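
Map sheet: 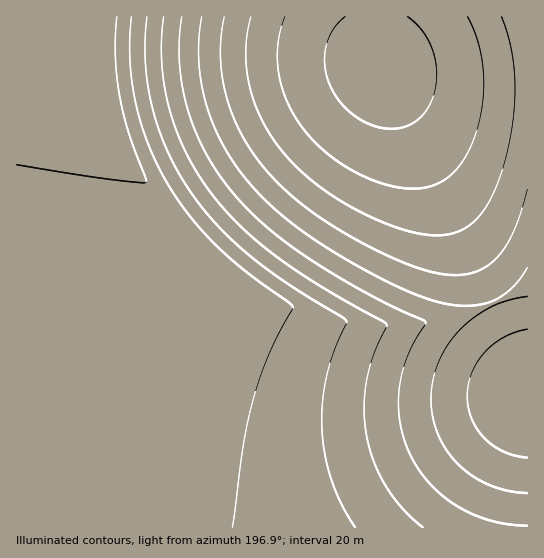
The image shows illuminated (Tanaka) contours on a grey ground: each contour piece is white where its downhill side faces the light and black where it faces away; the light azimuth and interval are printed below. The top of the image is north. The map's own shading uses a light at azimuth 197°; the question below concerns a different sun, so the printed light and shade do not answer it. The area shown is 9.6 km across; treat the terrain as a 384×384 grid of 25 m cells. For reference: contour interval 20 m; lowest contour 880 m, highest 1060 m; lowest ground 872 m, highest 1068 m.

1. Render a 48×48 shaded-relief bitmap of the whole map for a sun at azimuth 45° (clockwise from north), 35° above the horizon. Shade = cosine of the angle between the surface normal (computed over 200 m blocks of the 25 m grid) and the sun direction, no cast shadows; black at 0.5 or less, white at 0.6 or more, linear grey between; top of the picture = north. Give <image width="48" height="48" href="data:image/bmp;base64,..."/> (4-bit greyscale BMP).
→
<image width="48" height="48" href="data:image/bmp;base64,Qk32BAAAAAAAAHYAAAAoAAAAMAAAADAAAAABAAQAAAAAAIAEAAATCwAAEwsAABAAAAAAAAAAAAAAABEREQAiIiIAMzMzAERERABVVVUAZmZmAHd3dwCIiIgAmZmZAKqqqgC7u7sAzMzMAN3d3QDu7u4A////ALu7u7u7u7u7u7u7uqqqqZmZiIiIiIiIiLu7u7u7u7u7u7u7qqqqmZmYiIiHd3eIiLu7u7u7u7u7u7u7qqqqmZmIiIh3d3d4iLu7u7u7u7u7u7u7qqqpmZmIiId3d3d4iLu7u7u7u7u7u7u7qqqpmZiIiHd3d3d4iLu7u7u7u7u7u7u6qqqpmZiIiHd3d3eIiLu7u7u7u7u7u7u6qqqpmZiIiHd3d3eIiLu7u7u7u7u7u7u6qqqpmZiIiHd3d3iIiLu7u7u7u7u7u7u6qqqpmZiIiId3eIiImbu7u7u7u7u7u7u6qqqpmZmIiIiIiIiJmbu7u7u7u7u7u7u6qqqpmZmIiIiIiIiZmbu7u7u7u7u7u7u7qqqqmZmYiIiIiJmZqru7u7u7u7u7u7u7qqqqmZmZiIiImZmaqru7u7u7u7u7u7u7qqqqqZmZmZmZmZqqu7u7u7u7u7u7u7u7uqqqqZmZmZmZmaqru7u7u7u7u7u7u7u7uqqqqqmZmZmZqqq7vLu7u7u7u7u7u7u7u6qqqqqZmZmqqqu7zLu7u7u7u7u7u7u7u6qqqqqqqqqqq7u8zLu7u7u7u7u7u7u7u7qqqqmZmZmqq7vMzbu7u7u7u7u7u7u7u7uqmHZmZmd4mrvM3bu7u7u7u7u7u7u7u6l2RDM0RFVmeJq83bu7u7u7u7u7u7u7uXQzMzNERVZmeImrzbu7u7u7u7u7u7u6dDIjMzREVWZneJmrzbu7u7u7u7u7u7uFMiMzNERVVmZ3iJqrvLu7u7u7u7u7u6cyIjMzREVVZmd4iZqrzLu7u7u7u7u7umMiIzNERFVWZneImaq7zLu7u7u7u7u7pSIiMzRERVVmZ3iJmqu8zLu7u7u7u7u6UiIzM0REVVZmd4iJmqu8zbu7u7u7u7umIiMzNERVVWZneIiZqrvM3bu7u7u7u7tzIjMzREVVVmZ3eImaqrvM3bu7u7u7u7gyIzM0RFVVZmd3iJmaq7zM3bu7u7u7u6UiMzNERVVWZnd4iJmqq7zN3bu7u7u7u3MjMzREVVVmZ3eIiZmqu7zN3bu7u7u7uUIzM0RFVVZmd3iImZqqu8zN3bu7u7u7tzMzNERVVWZnd4iJmaqru8zd3bu7u7u7pTMzREVVVmZ3eIiJmaq7vMzd3ru7u7u7gzM0RFVVZmd3iIiZmqq7vMzd7ru7u7u6YzNERVVWZnd3iImZqqu7zM3d7ru7u7u5UzREVVVmZ3d4iJmaqru8zN3d7ru7u7u4Q0REVVZmd3eIiZmqqru8zN3e7ru7u7u3RERFVWZnd3iImZqqq7vMzd3u7ru7u7umRERVVmZ3d4iJmZqqu7zMzd3u7ru7u7umREVVZmd3eIiZmaqru8zM3d7u/7u7u7uWRFVWZmd3iImZmqq7u8zN3e7u/7u7u7uWRVVmZnd4iJmZqqu7vMzd3e7v/7u7u7uWVVZmZ3eIiJmaqru7zM3d3u7//7u7u7uWVWZmd3iIiZmqq7u8zN3d7u///7u7u7uWVWZnd3iImZmqq7vMzN3e7u///w=="/>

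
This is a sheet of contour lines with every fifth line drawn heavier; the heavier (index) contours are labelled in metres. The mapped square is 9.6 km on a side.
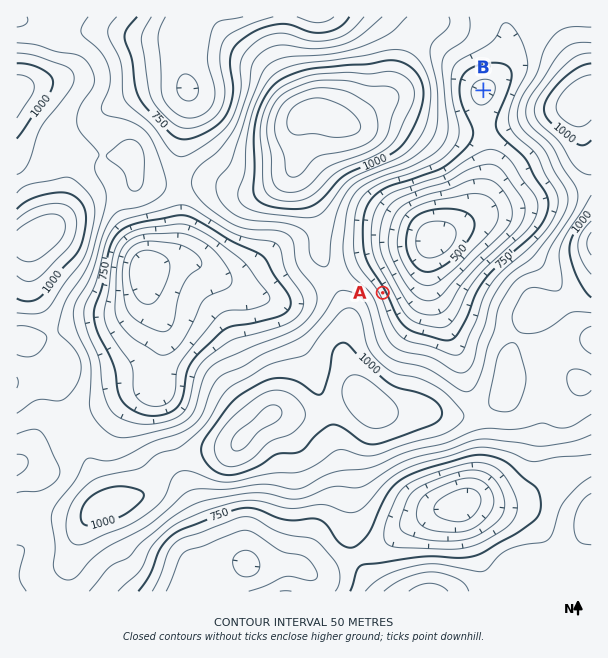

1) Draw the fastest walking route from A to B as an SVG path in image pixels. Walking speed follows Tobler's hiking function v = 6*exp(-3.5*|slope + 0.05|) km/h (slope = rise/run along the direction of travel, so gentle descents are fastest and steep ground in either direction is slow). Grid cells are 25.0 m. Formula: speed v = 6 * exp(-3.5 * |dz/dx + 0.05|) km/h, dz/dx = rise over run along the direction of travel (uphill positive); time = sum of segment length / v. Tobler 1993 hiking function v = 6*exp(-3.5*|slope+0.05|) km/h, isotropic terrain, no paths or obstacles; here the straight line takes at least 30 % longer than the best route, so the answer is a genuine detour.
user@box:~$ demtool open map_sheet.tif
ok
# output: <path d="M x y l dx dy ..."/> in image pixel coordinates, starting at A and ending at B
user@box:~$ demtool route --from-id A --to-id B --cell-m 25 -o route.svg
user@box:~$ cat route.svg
<path d="M383 293l-15-30 0-39 9-18 10-11 60-30 27-27 6-12 0-13 3-6 0-17"/>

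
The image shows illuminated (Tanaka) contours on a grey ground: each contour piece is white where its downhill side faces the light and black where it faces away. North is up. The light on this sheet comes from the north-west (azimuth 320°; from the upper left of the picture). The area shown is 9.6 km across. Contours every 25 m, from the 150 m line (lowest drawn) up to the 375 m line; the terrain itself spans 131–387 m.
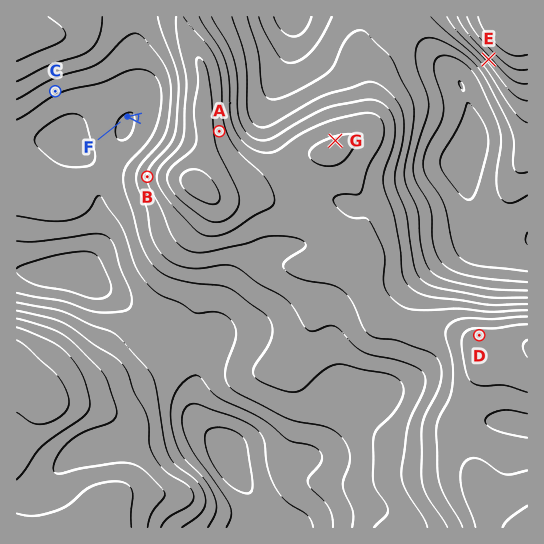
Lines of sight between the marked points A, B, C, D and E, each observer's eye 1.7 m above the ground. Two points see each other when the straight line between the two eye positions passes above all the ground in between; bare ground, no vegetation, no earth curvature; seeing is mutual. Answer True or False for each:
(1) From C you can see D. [False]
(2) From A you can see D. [True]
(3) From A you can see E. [True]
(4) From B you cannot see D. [True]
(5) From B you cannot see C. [False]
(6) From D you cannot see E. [False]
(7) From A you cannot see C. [True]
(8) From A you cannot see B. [True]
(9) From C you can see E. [False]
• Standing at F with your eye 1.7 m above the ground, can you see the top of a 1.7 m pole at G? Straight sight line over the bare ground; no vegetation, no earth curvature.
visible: false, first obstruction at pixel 151 119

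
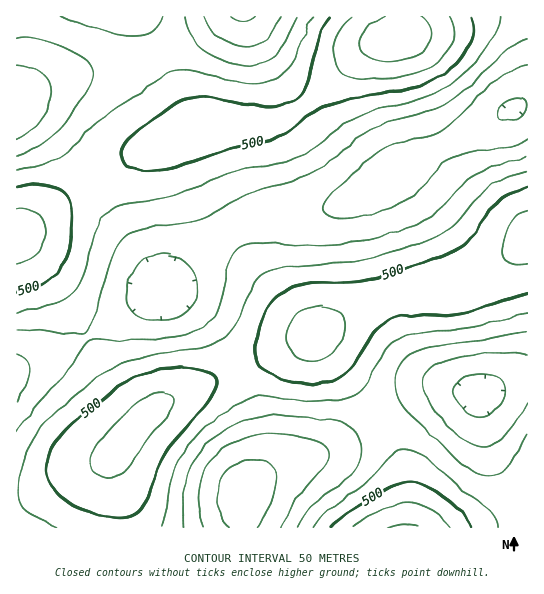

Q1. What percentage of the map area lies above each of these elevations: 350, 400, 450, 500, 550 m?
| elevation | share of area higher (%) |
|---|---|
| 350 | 87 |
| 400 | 68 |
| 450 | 46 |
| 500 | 25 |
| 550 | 6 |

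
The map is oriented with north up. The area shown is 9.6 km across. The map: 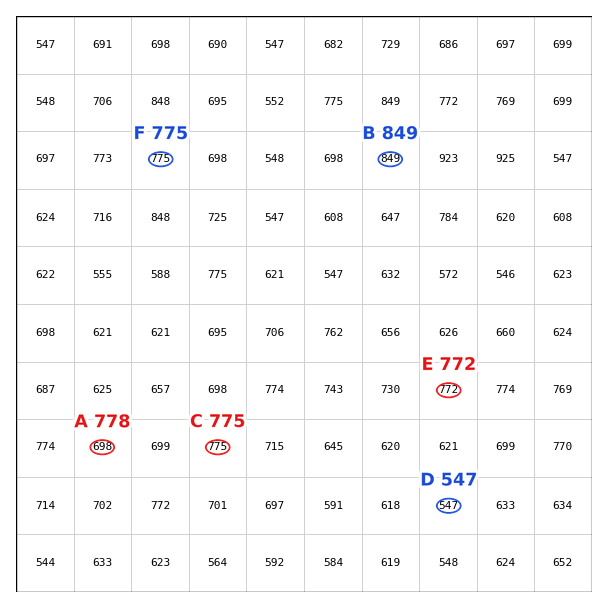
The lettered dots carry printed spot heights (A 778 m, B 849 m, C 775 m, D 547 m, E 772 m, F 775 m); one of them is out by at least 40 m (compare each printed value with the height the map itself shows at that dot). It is A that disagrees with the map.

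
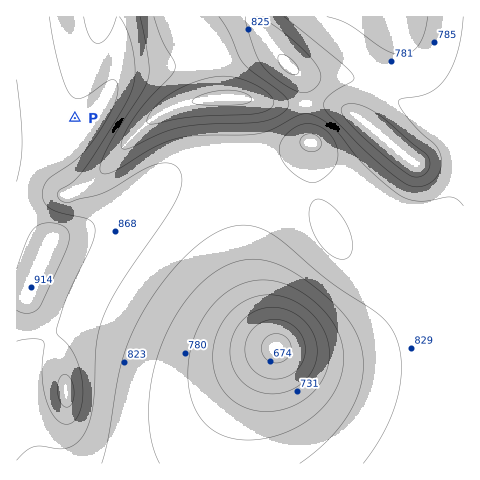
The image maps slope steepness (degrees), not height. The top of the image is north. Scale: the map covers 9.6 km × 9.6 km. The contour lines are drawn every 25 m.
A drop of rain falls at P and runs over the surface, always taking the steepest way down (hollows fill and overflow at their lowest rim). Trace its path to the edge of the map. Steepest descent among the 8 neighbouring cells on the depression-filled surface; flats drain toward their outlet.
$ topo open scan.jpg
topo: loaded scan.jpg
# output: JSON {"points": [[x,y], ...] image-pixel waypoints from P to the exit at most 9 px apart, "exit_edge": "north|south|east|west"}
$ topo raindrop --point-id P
{"points": [[75, 118], [74, 109], [74, 99], [78, 90], [82, 81], [87, 71], [90, 62], [92, 53], [95, 43], [97, 34], [98, 25], [98, 17]], "exit_edge": "north"}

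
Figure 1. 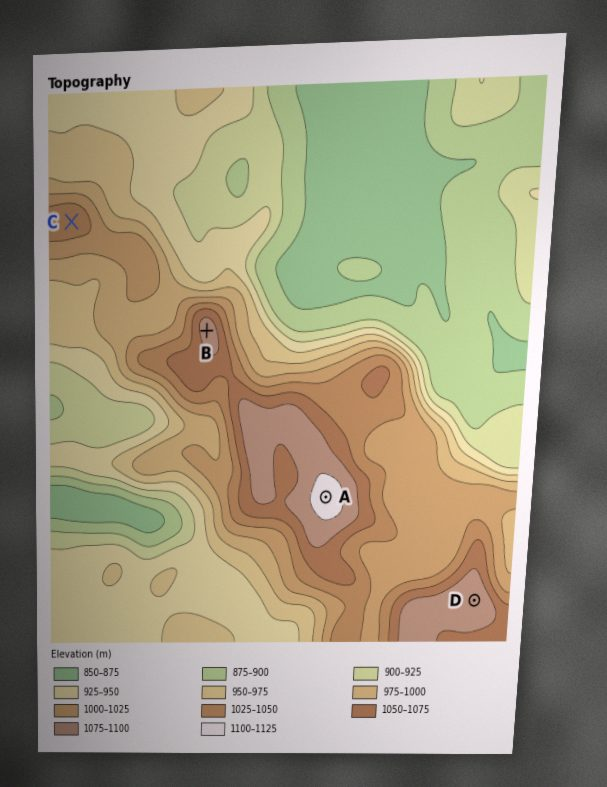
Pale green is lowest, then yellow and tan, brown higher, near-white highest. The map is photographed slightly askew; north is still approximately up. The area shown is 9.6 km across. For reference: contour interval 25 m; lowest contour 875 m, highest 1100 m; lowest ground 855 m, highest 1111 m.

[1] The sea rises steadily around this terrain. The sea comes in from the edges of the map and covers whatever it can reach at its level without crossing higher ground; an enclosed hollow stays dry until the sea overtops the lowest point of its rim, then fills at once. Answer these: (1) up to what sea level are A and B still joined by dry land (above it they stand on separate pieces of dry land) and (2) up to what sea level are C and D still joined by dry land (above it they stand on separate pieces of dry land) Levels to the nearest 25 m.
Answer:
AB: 1050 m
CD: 1000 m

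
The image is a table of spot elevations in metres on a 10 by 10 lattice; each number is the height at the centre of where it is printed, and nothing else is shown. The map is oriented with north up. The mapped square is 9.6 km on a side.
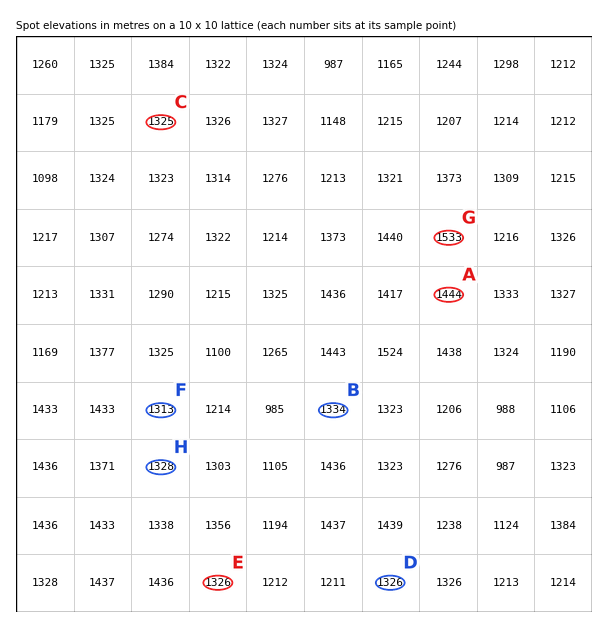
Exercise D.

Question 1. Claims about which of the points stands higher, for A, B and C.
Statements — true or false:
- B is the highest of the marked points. false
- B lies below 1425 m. true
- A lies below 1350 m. false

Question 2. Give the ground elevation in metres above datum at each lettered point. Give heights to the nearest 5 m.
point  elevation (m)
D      1325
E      1325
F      1315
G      1535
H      1330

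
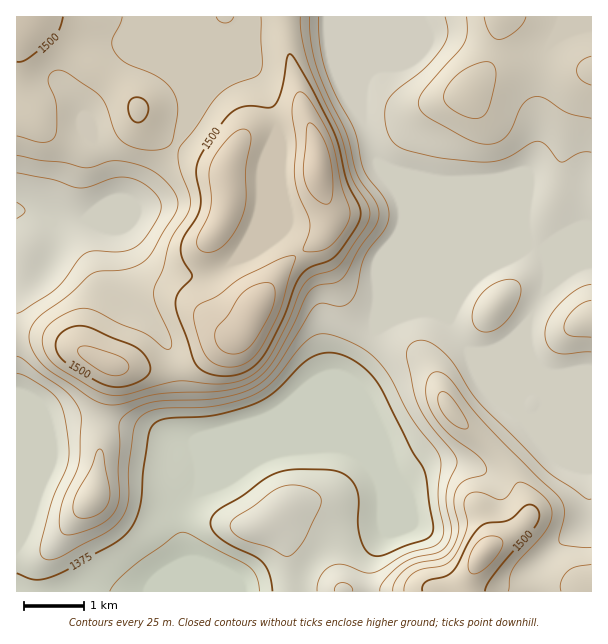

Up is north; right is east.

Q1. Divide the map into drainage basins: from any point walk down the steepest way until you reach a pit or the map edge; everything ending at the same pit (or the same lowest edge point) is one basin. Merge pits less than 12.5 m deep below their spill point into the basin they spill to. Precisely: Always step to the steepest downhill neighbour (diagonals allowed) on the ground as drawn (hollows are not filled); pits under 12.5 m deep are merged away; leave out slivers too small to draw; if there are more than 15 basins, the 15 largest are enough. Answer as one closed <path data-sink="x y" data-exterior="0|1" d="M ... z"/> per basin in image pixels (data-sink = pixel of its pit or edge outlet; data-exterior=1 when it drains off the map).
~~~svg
<path data-sink="183 591" data-exterior="1" d="M591 16l-575 1 1 97 9 0 7 2 15 17 20 11 12 4 10 0 36-20 8-8 4-10 2 9 19 17 42 22 23 10 4 3 0 39-8 17-6 7-2 11 20 36 24 25-9 20-8 10-17 7-22 17-27 10-24 0-38-4-28-16-32-12-18-2-17 0 1 256 575-1z"/><path data-sink="17 210" data-exterior="1" d="M138 110l-4 10-8 8-36 20-10 0-12-4-20-11-15-17-7-2-10 0 0 221 35 3 32 12 28 16 38 4 24 0 27-10 22-17 17-7 8-10 9-20-24-25-20-36 2-11 6-7 8-17 0-39-4-3-23-10-42-22-19-17z"/>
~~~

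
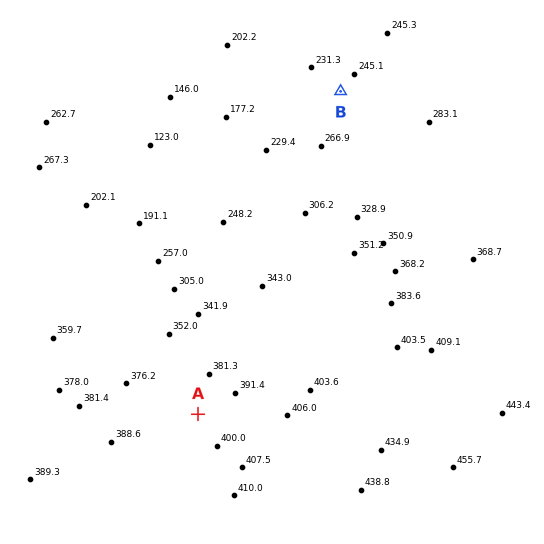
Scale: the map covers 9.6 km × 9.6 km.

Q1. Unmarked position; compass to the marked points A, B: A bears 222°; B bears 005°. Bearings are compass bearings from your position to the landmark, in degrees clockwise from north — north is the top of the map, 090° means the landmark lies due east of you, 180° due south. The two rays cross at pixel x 325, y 273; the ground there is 360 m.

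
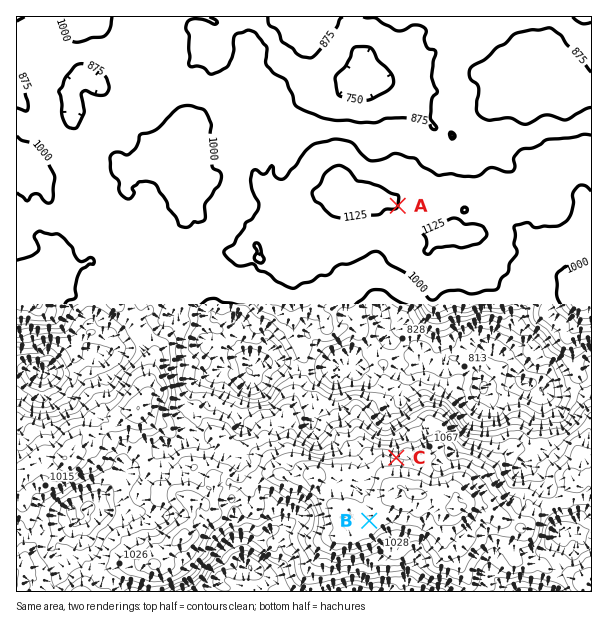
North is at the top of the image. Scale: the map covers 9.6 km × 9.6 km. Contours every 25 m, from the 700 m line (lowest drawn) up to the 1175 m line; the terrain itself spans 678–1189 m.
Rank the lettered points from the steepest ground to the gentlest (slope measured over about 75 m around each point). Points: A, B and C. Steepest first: C A B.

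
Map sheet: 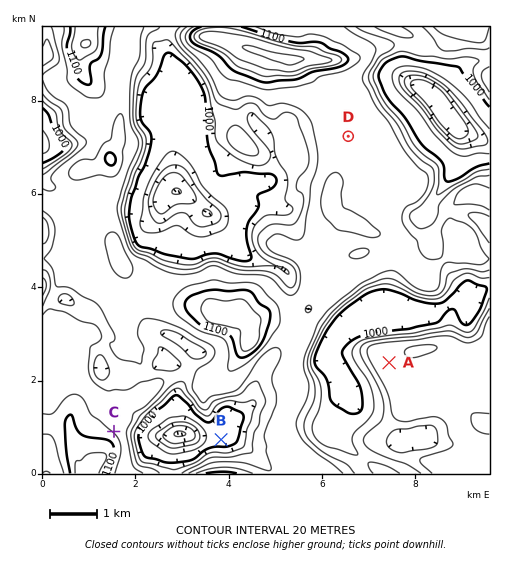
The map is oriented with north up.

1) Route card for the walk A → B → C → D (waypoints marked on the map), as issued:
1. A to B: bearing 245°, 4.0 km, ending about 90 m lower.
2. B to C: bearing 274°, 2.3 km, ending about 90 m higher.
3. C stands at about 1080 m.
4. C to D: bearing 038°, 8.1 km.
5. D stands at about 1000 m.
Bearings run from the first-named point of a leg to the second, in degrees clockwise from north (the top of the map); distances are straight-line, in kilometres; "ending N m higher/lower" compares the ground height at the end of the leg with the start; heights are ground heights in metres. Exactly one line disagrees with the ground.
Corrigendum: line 5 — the height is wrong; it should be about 1080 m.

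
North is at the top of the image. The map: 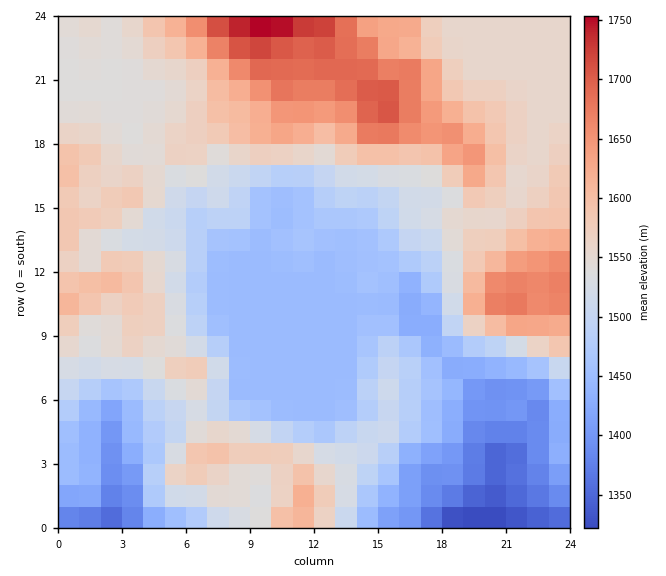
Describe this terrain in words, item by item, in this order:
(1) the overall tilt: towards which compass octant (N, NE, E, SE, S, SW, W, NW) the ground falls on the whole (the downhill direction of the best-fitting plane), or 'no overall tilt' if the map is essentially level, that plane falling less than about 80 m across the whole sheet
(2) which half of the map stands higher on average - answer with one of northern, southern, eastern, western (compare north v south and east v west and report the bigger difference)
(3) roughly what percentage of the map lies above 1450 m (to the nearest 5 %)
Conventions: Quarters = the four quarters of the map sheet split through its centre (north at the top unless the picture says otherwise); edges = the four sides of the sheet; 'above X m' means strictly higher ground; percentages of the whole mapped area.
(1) The general tilt is down to the south (the land rises towards the north).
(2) Taken as a whole, the northern half is higher than the southern.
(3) Roughly 75 % of the ground is higher than 1450 m.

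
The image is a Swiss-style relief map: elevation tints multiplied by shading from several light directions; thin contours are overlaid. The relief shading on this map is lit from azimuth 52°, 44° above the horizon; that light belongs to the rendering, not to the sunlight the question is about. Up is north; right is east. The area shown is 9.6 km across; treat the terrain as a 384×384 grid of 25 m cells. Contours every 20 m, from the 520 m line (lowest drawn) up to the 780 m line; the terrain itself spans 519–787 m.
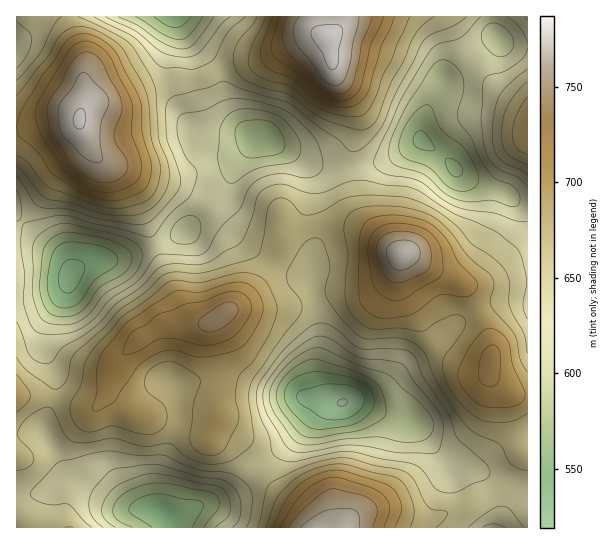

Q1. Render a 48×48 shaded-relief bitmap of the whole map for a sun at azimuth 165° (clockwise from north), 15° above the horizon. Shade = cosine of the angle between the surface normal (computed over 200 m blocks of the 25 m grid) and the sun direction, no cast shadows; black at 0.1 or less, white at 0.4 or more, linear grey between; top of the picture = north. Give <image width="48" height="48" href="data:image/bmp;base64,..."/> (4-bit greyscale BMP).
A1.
<image width="48" height="48" href="data:image/bmp;base64,Qk32BAAAAAAAAHYAAAAoAAAAMAAAADAAAAABAAQAAAAAAIAEAAATCwAAEwsAABAAAAAAAAAAAAAAABEREQAiIiIAMzMzAERERABVVVUAZmZmAHd3dwCIiIgAmZmZAKqqqgC7u7sAzMzMAN3d3QDu7u4A////AHd2ZmZmZmeIZERVVDNFZmeaqqmImrzKmHdmZniId4iZhlVmZUNEVmaImpmHeJu6mHd3d4qruqqqqoiHdkNEVVVmeIh2VniZiJmHeJq83MzM3cupdkMzRVREVnd2VVeImaqpiJq7zd3e7+25hlMRIjMiNFZ3dmZ4mqqpmZmrzd3e7u25h1MQABIiIkVniHiJqpmZqqq7zd3Mzdy6l2QgAAEiIjRXiJmZmXeIm8zLzNy6qquqmHUxAAEjRDRWiZqZh4iIms3MzMypiJqpmHZCEAAjVVVWeaqqmKmZmavLuqqYd4mph2ZUMhEkV3d3iau7qrupiJqqmYiId3iZh2VWZDM0aImZmqu7u7uod3iZh3d3d3eJmHd3iHZWeZqqqqu7u5mHZmeZiHd3d3iJqqmZmqqYiaqqqqqqmXZmZmeZmYiIiIiazdy7vM3LmZqpmImZh2ZmZmeKq6qZmZmazu7czN3cupmYd3iYh2ZmZmZ5rMy7u6qqve/szN3cy6mIZmeJh3d2VERWm8zMvMy6vN7ty8zdzLqYZlZ4iIdlQyI0eKu7u8zLq7zdy7vN3MuYdlVWeHdUMhEjRnmZmavLqqvMy7u83cuph2VVZ3dTIREiI1Z3d4m7qqqruqqrzMuqmYdmZ4hlMiIhEjRVVFaJmZmZmZmaq7uqqph3iJiGVDMhESNEQzNWeIeIiIiJqru7u6mYmamYdkMhESMzMiI0Z3d3d3d4q7u7qpmZmZqph2QyIiIiIiIjVoiId3d4m8zLmHd4iJmqmYZVREMiIjM0V4mYh3d4mru6h2ZneJmruqmZh2UzM0RFZ4mZiHd3eJmZhmZneJq8zMzMupdlVVVmZ4mZiIdlVVZ3dmZnd5rN3e7u3LqXdmZmZ4iJmIdkMzNFVmZnZ4rN7v//7cy6mHZmZ4iIh3ZUIiI0RVVmVorO7u//7d3MqXZmZnd2ZmVEMiIzMzRFVonN7u7u3d3MqYdmZmZmVVRDMzMzIjRVZ5q8zd3d3cy7qYdlVEVVVVREMzREM0V4maqrvMzMy7qpmYdlQzRVVlVVQzNFVWebu7qau7qqqqmYiIh1MzRWd3d2VDNGd4ms3LqZqqmIiIh3eIh1QzRniImZhlRXiZmrzKqaqpmHeHd3iIiHZVZ4iZmrqXZ4mpiJqpmZqqmIiIiIiJmIiIiZmqq8y6mJqph3iIiIiZmZmZmZmZmqqqqru7u83LqZmZdmZ2d3d4mqmZmaqqu8zMu8zdy7zMuYiIdmZlVmZnmZmZmquqvN3tzN7u3LvMuYd3dlVUREVmeHd4mqqrvN3t3M3u3LvMuod3d1RDREVmd2Z3iZmaq83d3Lzdy7vMypd3dlRDM0Rnd3Z3d3d4mau8zKqru7vMy6mIdlQzMzRGZ3d2ZURXiIiru6mau6u8zLqYdlRFQzM0VVZlUyNGd2Z5qqmJqqqru7qYdmVoZUMiM0REQzNFVlVXiZiJq7urvMuph3d5h1MhESIzRERERFRFZ3d4q7uqvMy7qZmamGQxEREjREREREQ0VmZnmruqu8zMu7qg=="/>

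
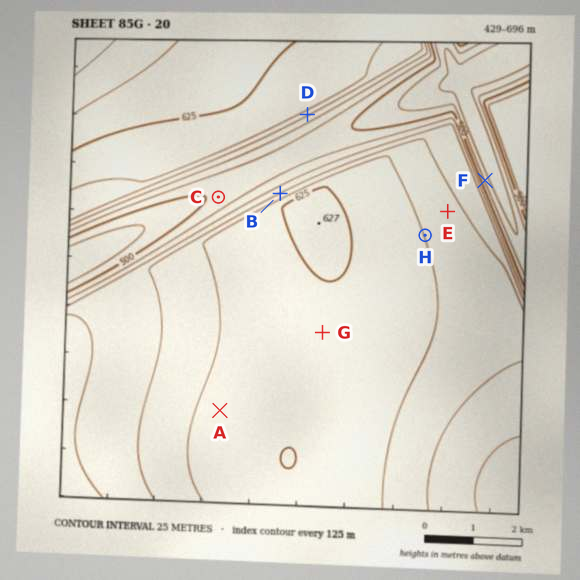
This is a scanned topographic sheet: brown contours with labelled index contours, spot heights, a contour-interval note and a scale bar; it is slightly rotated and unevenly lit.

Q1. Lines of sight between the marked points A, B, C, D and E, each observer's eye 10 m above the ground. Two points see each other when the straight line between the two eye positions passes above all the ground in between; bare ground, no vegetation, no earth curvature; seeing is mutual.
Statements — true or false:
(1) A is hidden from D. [true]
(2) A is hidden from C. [true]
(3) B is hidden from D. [false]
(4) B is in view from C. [true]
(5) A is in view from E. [false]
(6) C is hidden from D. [false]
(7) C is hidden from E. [true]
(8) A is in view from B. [false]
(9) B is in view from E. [false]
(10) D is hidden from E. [true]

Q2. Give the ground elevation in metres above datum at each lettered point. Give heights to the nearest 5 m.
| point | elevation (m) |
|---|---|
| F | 470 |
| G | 620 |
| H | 600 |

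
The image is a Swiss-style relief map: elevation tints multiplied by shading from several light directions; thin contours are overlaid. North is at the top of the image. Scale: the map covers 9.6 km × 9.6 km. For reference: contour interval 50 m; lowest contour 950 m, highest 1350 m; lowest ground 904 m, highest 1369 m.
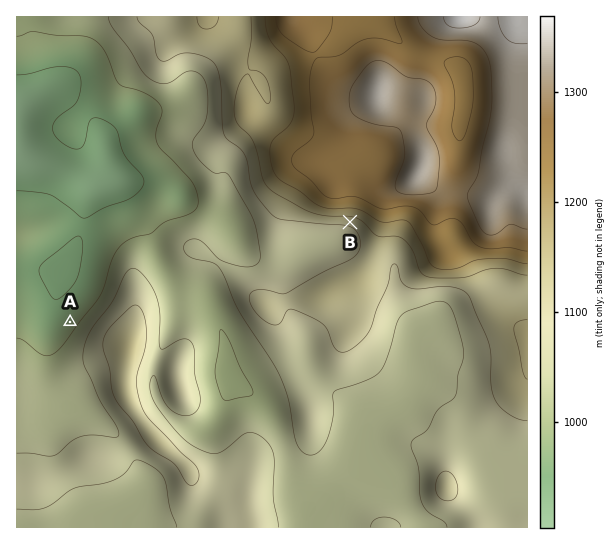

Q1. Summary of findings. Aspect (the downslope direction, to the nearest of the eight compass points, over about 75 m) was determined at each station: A NW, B S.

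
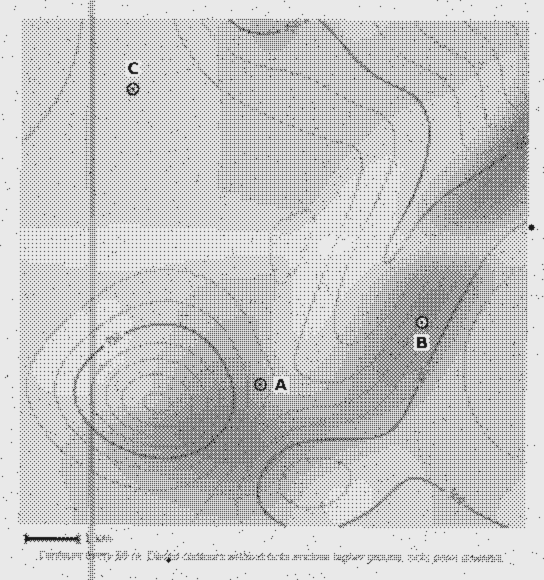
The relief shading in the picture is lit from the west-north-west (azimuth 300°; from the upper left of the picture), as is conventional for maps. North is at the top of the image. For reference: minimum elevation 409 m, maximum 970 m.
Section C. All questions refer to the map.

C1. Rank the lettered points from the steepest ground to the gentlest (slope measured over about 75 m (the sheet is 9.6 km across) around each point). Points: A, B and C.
B A C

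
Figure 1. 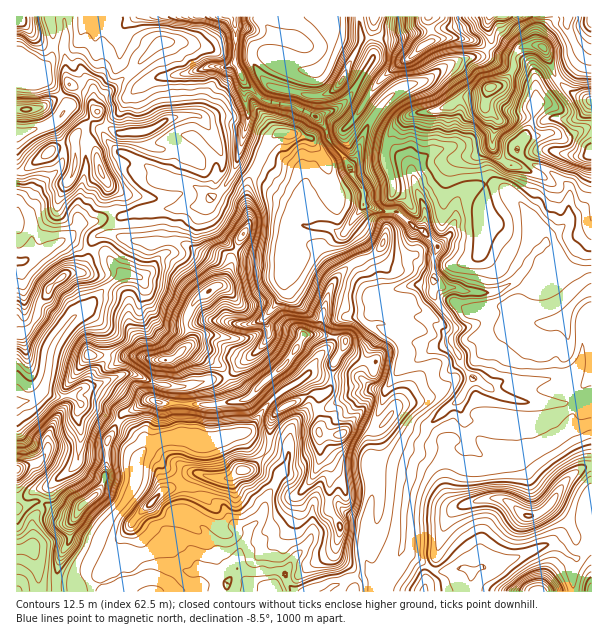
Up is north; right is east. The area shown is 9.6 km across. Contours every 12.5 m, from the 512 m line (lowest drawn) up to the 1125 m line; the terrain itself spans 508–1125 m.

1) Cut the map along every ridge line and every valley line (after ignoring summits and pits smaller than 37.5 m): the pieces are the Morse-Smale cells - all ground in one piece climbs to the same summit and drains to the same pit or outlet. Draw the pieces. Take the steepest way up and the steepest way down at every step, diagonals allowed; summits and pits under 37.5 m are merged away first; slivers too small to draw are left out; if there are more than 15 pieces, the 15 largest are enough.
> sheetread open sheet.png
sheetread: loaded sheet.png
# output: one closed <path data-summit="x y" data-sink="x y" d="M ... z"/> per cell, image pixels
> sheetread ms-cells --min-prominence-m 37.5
<path data-summit="491 87" data-sink="234 17" d="M488 49l-9 7-14 2-19 8-23 16-22 6-12 9-11 12-25-15-17 15-20 8 10 12 4 12 14 17 10 19 7 9 3 6 0 12 16 7 18 1 16 16 8 2 16 16-5 12 0 36 23 32-5 16 13 27 10 10 21 13 24 10 48 1 24-3 1-272-8 0-15 10-8 0-7-5-6 0-24 6 6-14 6-23-2-33-6-7-9-4-24-4z"/><path data-summit="167 360" data-sink="234 17" d="M330 16l-193 0-15 14-2 32 21 22 5 0 10-6 27-4 23-7 21 0 7-3 4 4 8 18-2 9 4 18-1 13-12 42-9 17-11 11-17 10-54 4-32 9 0 14 5 3 33 8 26-3 31 15 14 3 8 8-5 14-5 5-6 2-13 8-7 7-7 18 4 14 0 9-14 12-16 6-4 22 30 2 26-7 7 0 15-7 32-31 4-9-5-15 18-21 2-10 15 20 14 10 7 3 12 1 8-2 22-2 6-3 17 0 40 6 26 18 4-7 0-4-23-32 0-36 5-12-16-16-8-2-16-16-18-1-14-5-2-2 0-12-3-6-7-9-10-19-14-17-6-16-10-10-22-10 4-22 5-11 4-2 13 0 12-17 2-14 0-19z"/><path data-summit="167 360" data-sink="234 17" d="M389 332l-6 0-13 16-9 27 1 5 10 8 14 2-6 20-7 15-3 13 0 32 4 12 0 10-8 30-18-8-12-12-21 0-3 8 1 21-3 9-16 18-9 14-33 0-12-4-7 3-11-11-17-30-23-15 0-30-27-28-12-5-7 12-2 21-8 16-24 32-16 34 0 11-12 8-17 2-1 3 324 1 5-14 11-15 7-17 0-28 3-24 6-18 2-14 6-7 0-12 6-9 1-8 20-18 13-9 14-21-12-13-2-8-8-14-8 3-39-3z"/><path data-summit="528 516" data-sink="234 17" d="M476 379l-6 2-12 20 11 43-5 4-14-3-30 3 0 7-6 7-10 42-2 45 33 22 29-3 7 4 8-4 13 2 14-10 12-2 30-14 6 0 9 4 13 11 16-16 0-142-25 2-48-1-24-10z"/><path data-summit="101 171" data-sink="234 17" d="M135 16l-85 0 4 19-2 21-4 9-12 9 9 5 16 16 6 12-5 7-11 10-35 11 1 37 7-2 27-20 23-6 1-8 14 3 7 10 4 22 8 12 0 15 5 20 31-8 54-4 17-10 11-11 9-17 13-49-4-24 2-9-8-18-4-4-7 3-21 0-23 7-27 4-10 6-5 0-21-22 2-32z"/><path data-summit="285 407" data-sink="234 17" d="M314 373l-5 0-10 9-23 14-11 11-12 19-9 6 3 8 31 28 2 6-14 24-6 20-12 12-10 25-1 13 15 4 33 0 9-14 16-18 3-9-1-21 3-8 21 0 12 12 19 7 3-18 4-11 0-10-4-12 0-32 3-13 7-15 6-20-14-2-16-12-26 2z"/><path data-summit="296 350" data-sink="234 17" d="M285 286l-2 10-18 21 5 15-4 9-32 31-15 7-7 0-26 7-30-2-4 16-8 2-9 7-10 3-4 4-3 6 26 19 0 9 14-10 15-4 16 0 12 4 9 0 38-8 17-25 11-11 23-14 10-9 21 5 30 0 7-24 16-22 6 0 16 11 39 3 7-4-1-6-18-14-10-4-36-5-17 0-6 3-22 2-8 2-16-2-17-12z"/><path data-summit="167 360" data-sink="17 402" d="M116 235l-20 1-4 4-2 9 15 4 17 22-18 14-14 17-13 8-15 16-8 14-4 9-2 25-6 14 15 5 15-1 9-8 11-2 36-13 28 9 4-20 16-6 14-12 0-9-4-14 7-18 20-15 6-2 9-11 1-8-5-7-17-4-22-12-9-3-26 3-24-4z"/><path data-summit="243 470" data-sink="234 17" d="M243 433l-7 0-26 7-9 0-12-4-16 0-21 8-10 8 13 5 27 28 0 30 23 15 17 30 11 11 3-2 2-14 10-25 12-12 6-20 14-24-2-6-21-18z"/><path data-summit="101 171" data-sink="17 261" d="M81 136l-6 0-1 8-23 6-27 20-8 3 0 25 6 5 9 16 1 20-3 20 39-21 13-15 9 0 12-5 10 0-4-20 0-15-8-12-4-22-7-10z"/><path data-summit="423 45" data-sink="234 17" d="M428 16l-54 1-2 15 1 27-21 33 2 4 24 13 11-12 12-9 22-6 23-16 19-8 14-2 8-6-7-7-15-5-18-1-15 5z"/><path data-summit="539 591" data-sink="234 17" d="M554 544l-15 3-14 7-19 6-14 10-13-2-8 4-7-4-29 3-33-21-17 28-5 13 193 1-1-22 4-12z"/><path data-summit="17 470" data-sink="17 402" d="M47 392l-5 0-10 8-16 4 1 104 16-6 9 0 6-13 12-13 12-7 6-7 2-18 0-16-2-15 2-9-8-8-15 1z"/><path data-summit="62 278" data-sink="17 402" d="M93 250l-3 1-4 12-6 9-9 0-8 4-14 12-1 6-10 12-1 9-6 11-7 6-8 3 1 68 15-3 10-7 6-15 2-25 4-9 8-14 15-16 10-6 17-19 18-14-17-22z"/><path data-summit="83 504" data-sink="234 17" d="M120 422l-5 4-7 14-4 40-6 12-19 17-9 16 0 14-8 12-4 15-1 22 17-2 12-8 0-11 16-34 24-32 8-16 2-21 8-14 0-9z"/>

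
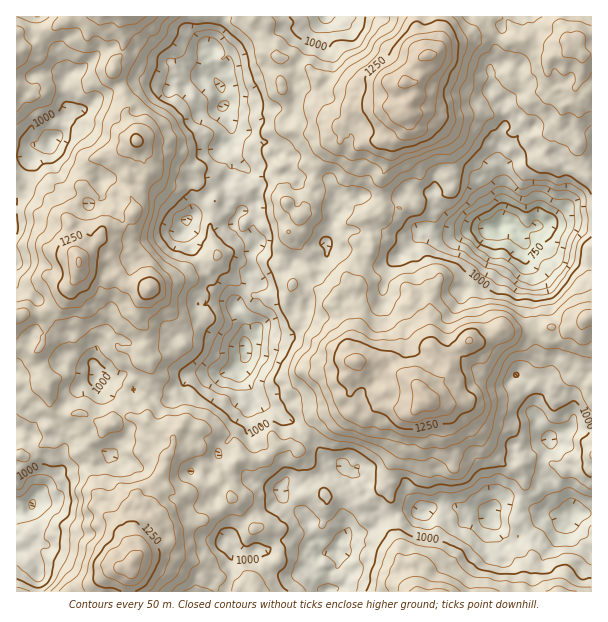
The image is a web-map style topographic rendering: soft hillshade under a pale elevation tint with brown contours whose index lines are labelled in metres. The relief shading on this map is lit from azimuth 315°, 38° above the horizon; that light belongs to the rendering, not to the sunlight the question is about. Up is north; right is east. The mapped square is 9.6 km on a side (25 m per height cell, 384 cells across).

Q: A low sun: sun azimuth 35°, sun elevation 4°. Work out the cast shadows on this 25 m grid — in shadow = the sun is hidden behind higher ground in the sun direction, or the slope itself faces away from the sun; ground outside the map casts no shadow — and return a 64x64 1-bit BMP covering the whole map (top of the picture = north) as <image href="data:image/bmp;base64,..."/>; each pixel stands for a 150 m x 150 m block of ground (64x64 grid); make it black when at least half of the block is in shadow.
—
<image width="64" height="64" href="data:image/bmp;base64,Qk0+AgAAAAAAAD4AAAAoAAAAQAAAAEAAAAABAAEAAAAAAAACAAATCwAAEwsAAAIAAAAAAAAA////AAAAAABz/vyP/+AAAH/8+A//gAAA//AYH/+AAAD/oAH//8AAAP+AA///gAAA/4AH//+AAAD/4A////gf+f/AA/////98/8AD/////n//BAP///////8AB3///////wACf///////AAB/////f/8eOH///79//784P///+H9//Qg/////f/7+gD////f+//2IP///4/7+7gA////j//4AAD////P//gAAf//+Af/3+AP/+/gB/+f+D//+eAP/5/8P//5wA/zH/n///QAT///8f/78AHf///43/nAM/////Af/wAhn///+R/+AAAY+//7H/8AAAA9//8P/8AAACH//g//gcAAA//+L/8BgAAD/fhP/xGAAEP9AB//gAAH4/gAH//AAA/z+IAb/+AAf/vwAAP//ID//4AAA//4B//7QADj//w///vwIef//////+Ah4//////+BgHz///v//6DYeP//////YvEQf/////8A9RP///9//yf+E////z/++/wD//////z+Pgf//////vw8B////9/+//gH////D/z/4Af///AP/v/AD/vv8A///8Af/5/gB/9/4B//P+AP/z/gP/2/8A/8P+B/+cuAH/7/4H/5gAIf/v/A//wAHg/+H+D/+AA4H/4f/f/gAbAHuB//P+ACAAAID/5/4AMgAjAH/v/AA2AAAA=="/>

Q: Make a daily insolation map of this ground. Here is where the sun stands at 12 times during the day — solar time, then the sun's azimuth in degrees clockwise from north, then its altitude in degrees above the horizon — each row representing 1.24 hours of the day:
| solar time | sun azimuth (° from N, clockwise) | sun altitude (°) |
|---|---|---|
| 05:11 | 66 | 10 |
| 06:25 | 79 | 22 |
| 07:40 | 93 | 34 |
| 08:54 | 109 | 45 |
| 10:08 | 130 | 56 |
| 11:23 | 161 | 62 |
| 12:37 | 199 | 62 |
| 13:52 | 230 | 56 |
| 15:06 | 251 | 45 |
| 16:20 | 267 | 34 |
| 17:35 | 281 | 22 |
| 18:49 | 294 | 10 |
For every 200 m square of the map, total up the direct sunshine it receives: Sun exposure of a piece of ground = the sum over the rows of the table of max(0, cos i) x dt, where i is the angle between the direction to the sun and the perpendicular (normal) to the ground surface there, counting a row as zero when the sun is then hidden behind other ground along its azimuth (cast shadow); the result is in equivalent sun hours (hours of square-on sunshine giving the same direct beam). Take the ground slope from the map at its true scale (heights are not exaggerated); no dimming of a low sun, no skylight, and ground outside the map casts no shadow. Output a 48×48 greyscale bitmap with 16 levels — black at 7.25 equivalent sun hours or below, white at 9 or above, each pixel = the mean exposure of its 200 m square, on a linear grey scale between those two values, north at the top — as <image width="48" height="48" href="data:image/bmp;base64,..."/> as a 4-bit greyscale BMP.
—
<image width="48" height="48" href="data:image/bmp;base64,Qk32BAAAAAAAAHYAAAAoAAAAMAAAADAAAAABAAQAAAAAAIAEAAATCwAAEwsAABAAAAAAAAAAAAAAABEREQAiIiIAMzMzAERERABVVVUAZmZmAHd3dwCIiIgAmZmZAKqqqgC7u7sAzMzMAN3d3QDu7u4A////ABABi9zLu8zcy7yqmr3LuLuYUjaHeXdkIGiFVqzdu8zMyqqsyr3LqYuYqIhSJZdYmaq5d1q8yszMqYisvMqqyorLq7d4upuHmrupqWSKl7y6aK3MvMzMqoiWZmebuqqVarzLqWeIZ8qruq3dzM3bu6c0Z2mZrMuJm3eairqpjcitzcvLqr3czbqFabqIncmrqJZmebqqy7nLzdyorN3c3dyJnMy7q8vNurqph7u8y4zcrNy6vd3d3dzMvd3cqd3czbucl6mom8qs26i7vMvMy9zMy8zcu9zczMy9yZhFW8lszLzdvdy5q83N3LvMvNzN3dzNzLq6uszMu93dzdqbzM3d3dzcy8yqzL3dzczMy83du7m93ZrMzd3dzdzNypplmrvd3N3bzLzMzZm8uZ3Ku83M3d3cvMmYiszd3d3czczMuoqGac3MzMvMzN3bzKu7q93d3cq8uYeYhoZ2vM3N3dzMzN3bu4mru93cmZirqYhnaXmbzLvN3du9zM25rLvNvM3bqJq7vcu4ZWnMzMu93My8mbp3q8zd3czLy6u83cqXVBarzMzN3cvJi8mbqKvN3Mypy6zc3bzLunJmmbu83dqIq7rMu6zd3d3MzL3d3M3cy5VoZoqqq7uJzL3cvMzd3dvN3dzMzMzLy4hKpnd5hXiqur3My9zd3dvd3d3d3MzMzJtau4VUdViYllR827zd3dzd3d3d3N2ryaurzKqXeKmpiFE3c4uLvYe9zdvM3NuZlnvc3KvLuonMuGNTAFRlhlnM3d3MzLq8u6zLzcm8y7mrqYhxAAABdrzbzczMqnvMzdybzMmty7qZu8unYgAga1eprbq7hUmr3brMu8uZqqdomZpWYyhwOKi7qqzMpTRs3Mu8zNuZzbh3UTMAM3lkS7q5hr3MokRYqJl73cu8zMy6dUMDRXeXaliHecy8pmYlqrq53cy8y8y6uoI1Nod3MpmquYq9ublkyqvLvcys3d3MzLuZiaiJeKqZeHi7ubumzLu73MrLvMzczbu5uqurqaiYrMu7qc3KvNyqqqzcmcu8zcvKqrusudqrvbvLzMzMu825ibzdzdzMu8vbuaqru8p3i8zN3bvMy7q7vMvN3NzMysvNubu8zIlmfN3d3KzJiszLvMzNzdzd3MzcyJ3N3LuFV4vd27u5mbzLvM3dzMy6vNzdu5zd3Myodmeru7qby6rM3czczN3LvMzMuq3d293cuYqGh5Zpmbu8zLvLy8zczcvNu7rd3d3cupi4ZVWIV6u7uru83N3czJrMy73N3d3czKisYSisiqy827mLy7zLuomqqb3d3czMzcy4V2iYe7y83Lu7ur3MuZu6up3d3buqq83avMumfKzMvM2ZuavMy7u8q6zdzdzMy6vMzLzLu6vM3LdVVTWM27qqirzd3d3N3bm8y83KiqrcymiTI1eb25u8zNzN3bzN3d3N3dy4mszLdoqmFHZoeIrMzdy827zd3d3d3czKvN3ai5dmYzIkN2m8q6upuUNL3d3czMzMzN3Ku6mbqIdndlas2qqXRQ=="/>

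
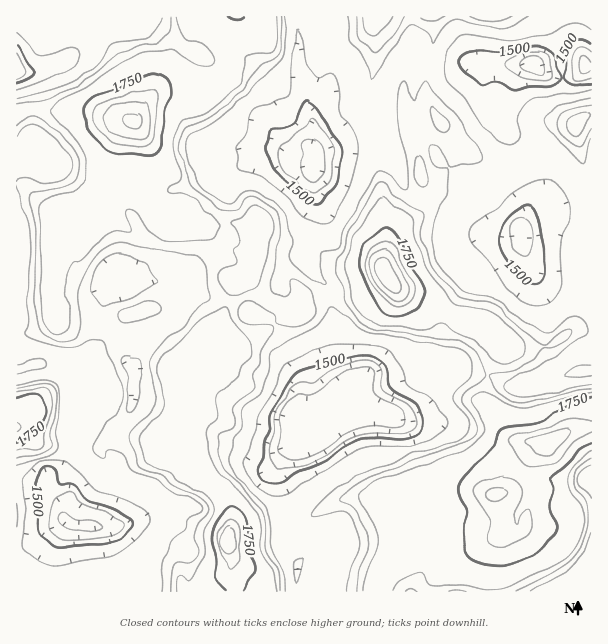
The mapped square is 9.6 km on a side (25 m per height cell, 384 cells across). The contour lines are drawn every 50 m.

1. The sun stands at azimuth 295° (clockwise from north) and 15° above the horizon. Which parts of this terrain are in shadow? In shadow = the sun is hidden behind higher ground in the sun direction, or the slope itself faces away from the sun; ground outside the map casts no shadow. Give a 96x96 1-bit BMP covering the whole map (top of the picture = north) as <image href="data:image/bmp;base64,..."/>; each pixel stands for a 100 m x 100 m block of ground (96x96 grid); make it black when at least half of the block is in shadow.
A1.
<image width="96" height="96" href="data:image/bmp;base64,Qk2+BAAAAAAAAD4AAAAoAAAAYAAAAGAAAAABAAEAAAAAAIAEAAATCwAAEwsAAAIAAAAAAAAA////AAAAAAAAAAAAAB8AAMHAP+AAAAAAAB8AAAAAH/gAAAAAAB4AAAAAB/4AAAAAAB4AAAAAAf8AAAAAAD4AAAAAAH8AAAAAB/4AAAAAAB8AAAAAD/wAAAAAAA8AAAAAD/wAAAAAAAcAAAAAD/wAAAAAAAeAAAAADvgAAAAAAAPwAAAADPgAAAAAAAP2AAAAAPgAAAAAAAP3AAAAAPAAAAAAAAPmAAAAAOAAAAAAAAPCAAAAAAAAAAAAAAOAAAAAA4AAAAAAAIEAgAAAAwAAAAAAAAMAAAAABgAAAAAAAA8QAAAAAAAAAAAAAB88AAAAAAAAAAAAAB8+AAAAEMAAAAAAAB8/gAAAGOAAAAAAAH+/wAAAGPgAAAAAAH+fwAAAGPwAAAAAAD8PwAAAAP4AAAAAAD8P4AAADn4AAAAAAB5v8AAAD34AAAAAAAQP8AAAD34AAAAAAAAP8AAADn8AAAAAAAAH4AAAB3+AAAAAAAAH4AAAB/+AAAAAAAAH4AAAB/+AAAAAAAAHwAAAA/+AAAAAAAADgAAAAf8wAAAAAAAAAAAAAO88AAAAAAAAAAAAAG8eAAAAPAAAAAAAAHYfwAAAPwAAAAAAAHAP4AAAH4AAAAAAAPAD4AAAD+AAAAAAAPAAAAAAAHgAAAAAAPAAAAAAADwAMAAAAGAAAAAAAB4AcAAAAAAAAAAAAAwAcAAAAADwAQAAAAAAYAAAAADwAAAAAAAAYAAAAADwAAAAAAAAYAAADABwAAAAAAAAYAAACAAgAPgAAAAAQAAAAAAAAPwAAAAAIAAAAAAAAPgAAAAAMAAAAAAAAPgAAAAAPAAAAEAAAPAAAAAAHgAAAGAAAPAAAAAAHwAAAGAAAfMAAAAAHwAAAHAAAe8AAAAAD4AAAHgAA98AAAAAD4AAADwAAZ4AAAAABwAAADwAAR4AAAAAAwAAAD4AAD4AAAAAAAAAAD4AADwAYAAAAAAAAD4AADwAcAAAAAAAAB4AAD4AeAAAAAAAABwAAAQAeAAAAAAAAAAAAAAAMAAAAAAAAAAAAAAAAAAAAAAAAAAAAAAAAAAAAAAAAAAAAAAAAAAAAAAAAAAAAAAAAAAAAAAPAAAAAAAAAAAAAAAfAAAAAAAAAAAAAAAeAAAAAAAAAAAAAAAfAAAAAAAAAAAAAAA/gAAAAAAAAAAAAAD/gAAAAAAAAAGAAAP/gAAAAAAAAAPAAAf/AAMAAAAAAAPgAAf/gAOAAAAAAAPgAAf/+AMAAAAAAAPgAAff/AAAAAAAAAEAAAPB/wEAAAAAAAAAAAPA/4GAAAAAAAAAAAOAf8EAAAAAAAAAAAGAP8AAAAAAAAAAAAAAH+AAAAAAAAAAAAAAB+AAAAAAAAAAAAAAB+AAAAAAAAgAAAAAA/AAAAAAAA4AAAAAAP8ABAAAAB8AAAAAAD+ABgAAPh4AAAAAAD+ABgAAPx4AAAAAAB+ABwAAHh4AAAAAAB+AB8AAAAwAAAAAAB+AA8AAAAAAAAAAAB8AAeGAAAAAAAAAAB4AAcHAAAAAAAAAABwAAcHAOAA="/>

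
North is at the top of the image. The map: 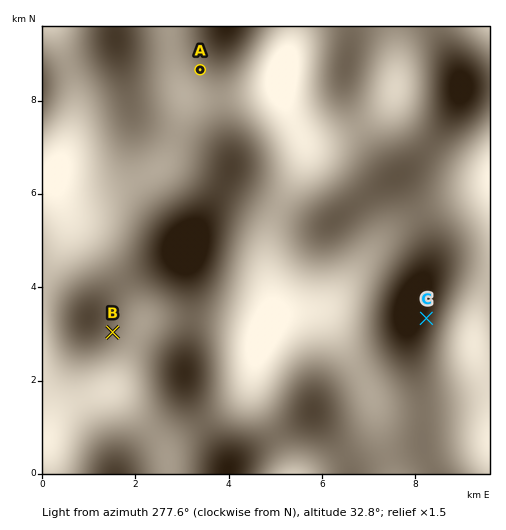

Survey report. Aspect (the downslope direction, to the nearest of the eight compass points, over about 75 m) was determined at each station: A S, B N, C E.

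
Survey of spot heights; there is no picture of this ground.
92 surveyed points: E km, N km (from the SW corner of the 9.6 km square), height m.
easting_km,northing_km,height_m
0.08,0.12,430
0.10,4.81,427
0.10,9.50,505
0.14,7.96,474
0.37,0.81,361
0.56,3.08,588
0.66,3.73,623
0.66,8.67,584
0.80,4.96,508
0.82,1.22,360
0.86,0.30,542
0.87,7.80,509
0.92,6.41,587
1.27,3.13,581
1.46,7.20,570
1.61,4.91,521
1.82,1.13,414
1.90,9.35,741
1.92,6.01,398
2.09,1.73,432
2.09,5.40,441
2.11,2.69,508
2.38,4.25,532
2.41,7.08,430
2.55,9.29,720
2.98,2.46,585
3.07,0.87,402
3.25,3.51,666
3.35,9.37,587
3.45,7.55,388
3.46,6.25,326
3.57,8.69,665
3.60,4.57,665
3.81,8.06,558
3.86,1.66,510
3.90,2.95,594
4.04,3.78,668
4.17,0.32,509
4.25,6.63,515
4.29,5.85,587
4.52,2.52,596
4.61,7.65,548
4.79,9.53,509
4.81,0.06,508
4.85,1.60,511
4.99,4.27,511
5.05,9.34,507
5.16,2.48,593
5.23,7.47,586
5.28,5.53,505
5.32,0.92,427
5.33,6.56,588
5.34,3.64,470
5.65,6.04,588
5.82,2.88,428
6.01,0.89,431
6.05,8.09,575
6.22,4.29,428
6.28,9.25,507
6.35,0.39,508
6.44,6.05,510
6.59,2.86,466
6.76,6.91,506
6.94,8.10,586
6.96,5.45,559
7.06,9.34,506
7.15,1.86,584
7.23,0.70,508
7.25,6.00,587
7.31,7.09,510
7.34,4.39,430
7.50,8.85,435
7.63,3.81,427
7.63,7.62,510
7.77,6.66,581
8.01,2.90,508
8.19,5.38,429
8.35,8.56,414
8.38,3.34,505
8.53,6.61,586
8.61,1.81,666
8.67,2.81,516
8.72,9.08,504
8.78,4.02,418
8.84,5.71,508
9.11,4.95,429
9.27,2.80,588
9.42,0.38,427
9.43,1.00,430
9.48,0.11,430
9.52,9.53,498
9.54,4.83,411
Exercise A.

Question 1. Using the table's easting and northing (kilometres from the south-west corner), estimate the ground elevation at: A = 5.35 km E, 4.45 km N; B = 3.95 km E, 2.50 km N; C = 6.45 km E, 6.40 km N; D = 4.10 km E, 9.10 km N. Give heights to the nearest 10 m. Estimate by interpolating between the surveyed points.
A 500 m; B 590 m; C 510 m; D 590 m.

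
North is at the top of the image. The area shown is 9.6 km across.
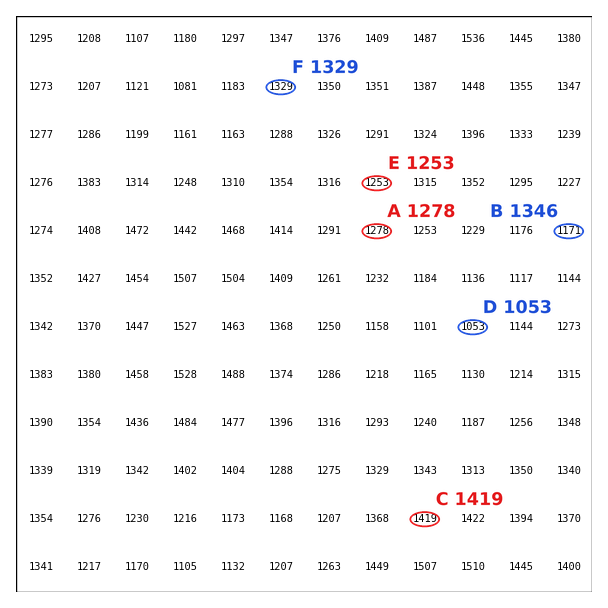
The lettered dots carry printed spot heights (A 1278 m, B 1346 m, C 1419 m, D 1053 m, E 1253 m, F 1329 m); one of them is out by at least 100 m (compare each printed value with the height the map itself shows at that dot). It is B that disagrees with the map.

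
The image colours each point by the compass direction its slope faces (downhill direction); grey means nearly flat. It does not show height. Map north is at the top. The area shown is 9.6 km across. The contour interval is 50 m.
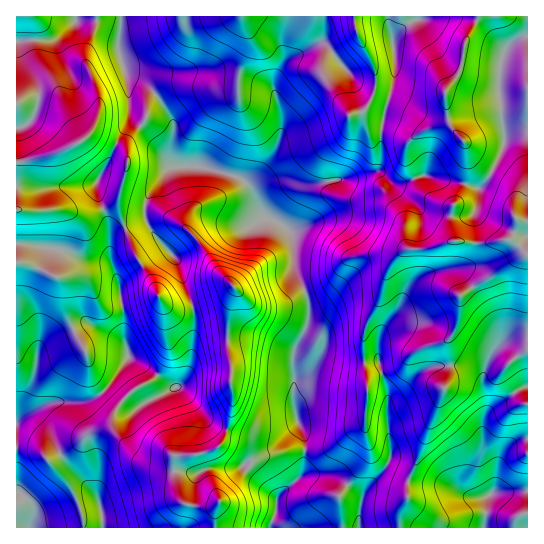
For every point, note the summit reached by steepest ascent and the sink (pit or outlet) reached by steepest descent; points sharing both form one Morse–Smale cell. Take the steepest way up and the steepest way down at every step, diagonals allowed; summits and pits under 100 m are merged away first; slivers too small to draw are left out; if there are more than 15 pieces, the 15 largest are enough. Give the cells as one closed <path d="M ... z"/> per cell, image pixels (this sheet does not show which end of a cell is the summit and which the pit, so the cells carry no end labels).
<path d="M385 129l-4 1-1 36-5 6-24 7-18 1-22 5-21 0-9 4-10 10-6 10 0 8 2 2 14 5 10 10 2 13 0 20 12 24 4 18-4 21-12 24 0 51 3 13 9 24-2 31-26 25-1 15-5 12 0 3 128 0 1-15 8-15 0-17 41-104 0-23-2-8 1-5-2-1-32 12-15 16-24 7-8 6-3-18 0-30 3-10 13-24 5-22 7-15 7-9 7-4 25-1 24-7-4-11 2-24-15-3-12-7-7-7-14-32 0-8 6-10z"/><path d="M527 16l-139 1 7 34 0 26-14 52 10 2 20 8-6 10 2 13 12 27 7 7 15 8 12 2-2 24 4 11-24 7-25 1-7 4-7 9-7 15-5 22-13 24-3 10 0 30 3 18 8-6 24-7 15-16 33-12 5-5 5-12 3-28 31-19 19-15 12-6 6-1z"/><path d="M127 76l4 41 24 24 13 24 5 2-8 6-20 29-1 12 4 12 28 33 17 48 24-7 18-13 0 8-7 26 0 32 4 14-1 18 2 9-5 35-5 13-6 6-20 7-12 0-10 3 0 19 4 17 3 7 8 4 23 2 5-4-3 11 0 14 55 0 6-15 1-15 26-25 2-23-1-15-7-13-4-17 0-51 12-24 4-21-4-18-12-24-1-29-7-11-15-8-4 0-6-6-11-26-6-7-41-13-27 0-4-6 2-38-5-10-9-15-14-14z"/><path d="M527 255l-5 0-12 6-19 15-31 19-3 28-10 19 2 12 0 23-41 104 0 17-8 15 1 15 127-1 0-122-11-8-14-24 1-4 11-12 13-8z"/><path d="M322 16l-201 1-2 36 6 21 20 10 14 14 9 15 5 10-2 38 4 6 27 0 11 2 25 8 11 9 23-28 9-25 0-18-8-26 2-10 12-19 31-16 5-5z"/><path d="M234 287l-9 9-8 4-25 7 3 20-4 36-8 19-5 5-39 20-4 0-16-14-8-10-8 9-13 8-12 3-27 0-26 12 9 1 11 9 20 38 30 31 5 11 3 23 112-1 2-23-4 3-16 0-12-3-4-3-6-24 0-19 2-2 20-1 14-4 12-9 4-9 6-32-2-16 1-18-4-14 0-32 7-26z"/><path d="M43 97l-13 0-14 6 0 140 42 6 28 12 23 2 2 2-2-11 2-16 3-5 11-6-6-18 0-14 9-32-1-10-9-9-24-11-4 0-7 7-19-31-10-9z"/><path d="M89 324l-35 13-8 4-7 8-6 30-17 42 1 107 86-1-2-17-6-16-30-31-20-38-11-9-9 1 1-2 25-12 27 0 12-3 13-8 8-9 4 6 20 18 4 0 34-18-23-20-20-10-5-14-6-6z"/><path d="M95 20l-18 0-23 20-38 2 0 60 14-5 24 3 10 9 19 31 7-7 4 0 24 11 7 6 3 13-9 32 0 14 7 19 21-7-3-7 1-12 20-29 8-6-5-2-13-24-26-27-2-37-8-24 0-27z"/><path d="M354 16l-31 0 0 23-5 5-31 16-12 19-2 10 8 26 0 18-9 25-23 27 10 25 6 7 0-8 6-10 15-12 25-2 22-5 18-1 24-7 5-6 1-36-12-3-7-15-12 3-27-42 0-7 4-8 30-23z"/><path d="M26 244l-10 1 1 175 16-41 6-30 7-8 39-17 4 0 36 19-1-30-4-15 0-9-9-24-2-2-23-2-28-12z"/><path d="M125 228l-13 7-3 8 0 11 11 35 0 9 4 15 0 28 4 16 22 12 20 18 5 1 8-6 8-19 4-36-2-18-2-2-10 2-10-1-11-9-12-25-12-17z"/><path d="M387 16l-32 0 0 9 2 10-27 20-7 11 2 13 23 34 5 2 9-3 5 13 10 4 4 0 2-3 1-12 11-37 0-26z"/><path d="M146 221l-21 8 11 28 12 17 12 25 6 6 11 4 14-2 1-4-16-44-19-20z"/><path d="M121 16l-104 0-1 25 38-1 23-20 28 1 10 3 4 4 2-3z"/>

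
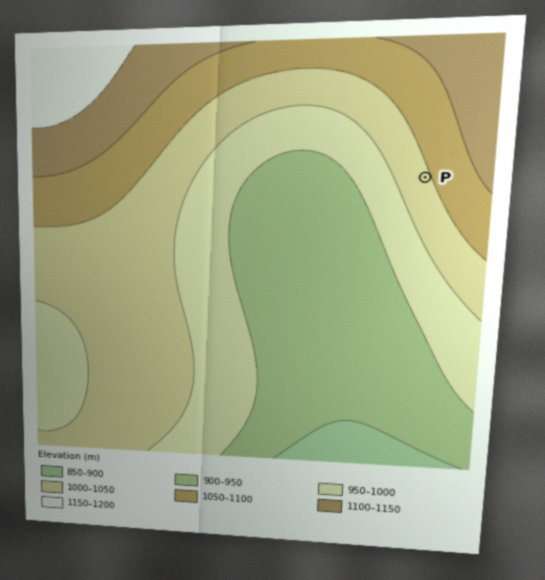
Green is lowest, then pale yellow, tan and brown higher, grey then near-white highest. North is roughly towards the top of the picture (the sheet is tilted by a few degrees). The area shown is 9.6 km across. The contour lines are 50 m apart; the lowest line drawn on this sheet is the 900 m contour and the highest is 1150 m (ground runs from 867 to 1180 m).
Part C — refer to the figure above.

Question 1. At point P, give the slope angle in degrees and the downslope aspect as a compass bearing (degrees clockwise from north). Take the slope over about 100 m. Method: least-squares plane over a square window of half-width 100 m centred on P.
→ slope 4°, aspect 247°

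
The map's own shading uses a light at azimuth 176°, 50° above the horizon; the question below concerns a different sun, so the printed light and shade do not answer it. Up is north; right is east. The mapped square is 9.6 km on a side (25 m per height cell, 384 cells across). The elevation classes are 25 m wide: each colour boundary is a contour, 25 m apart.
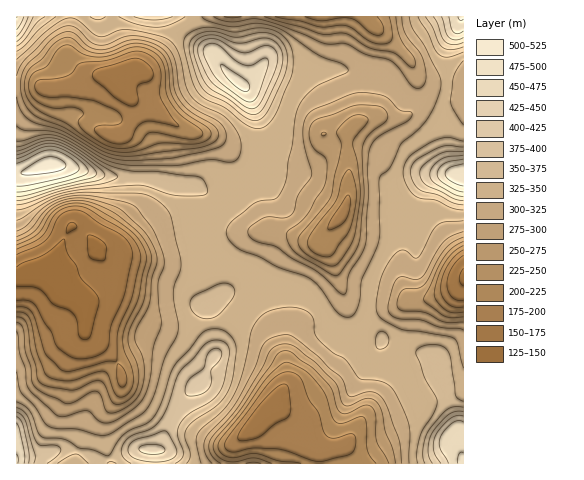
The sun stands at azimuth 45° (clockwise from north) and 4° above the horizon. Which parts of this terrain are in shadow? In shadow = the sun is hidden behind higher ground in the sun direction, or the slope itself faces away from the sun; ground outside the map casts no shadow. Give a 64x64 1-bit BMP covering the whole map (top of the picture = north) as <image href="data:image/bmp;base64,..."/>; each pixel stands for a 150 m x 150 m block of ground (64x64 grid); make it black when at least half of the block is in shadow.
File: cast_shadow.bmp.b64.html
<image width="64" height="64" href="data:image/bmp;base64,Qk0+AgAAAAAAAD4AAAAoAAAAQAAAAEAAAAABAAEAAAAAAAACAAATCwAAEwsAAAIAAAAAAAAA////AAAAAAAAx/wAAAH//gAD4AAAD//8AAEAAAD///wAAAAAAf//eAAAAAAD//8gAAAAAD///gAAAAAAf//+AAAAAAA///wAAAAIAD///AAAAcwAP/98AAAD7gAf/zgwAAP2AB//AHAAA/AAD/8AMAAH8AAP/gAgAA/wAAf4AAAAD+AAB/gAAAAfwAAH8AAAAB/AAAfAAAAAH4AAAAAAAAA/gAAAAAAAAD+AAAAAAAAAP8CAAAAAAAB/8AAAAAAAAH/4AAAAAAAA//gAAAEBgAf/+AAAAQHA///wAAABAYD///AAAAAAAP///AAAAAAA///8AAAGAAD///wAAA+fA///+AAAH/+D///4AAAf/+H///AAAA/v8P//4AAAD+/8///gAAwP5/////gAAAfn/////gAAB+f/////AAAD5/////wAAAPn///4AAAAA+P/AgAAAAAD4/wAAAAAAAHhAAAAP8AAAeAAAAP/+AAA4AAAB//+AABAAAAP//+AAAAAAA///8AAAAAAB///4ADgAAAD///gAPwAAAP//8AA/gAAB///wAB+AA////+AAB4AH////wAAD4A////+AAAH4D////wAAAfwH///+AAAB/gf///wAAAH/A////AAAAf+D///4AAAD/8H//+AAAAf/wf3+AAAAB/+A+P4AAAAH/4B4/4AAAAf/g=="/>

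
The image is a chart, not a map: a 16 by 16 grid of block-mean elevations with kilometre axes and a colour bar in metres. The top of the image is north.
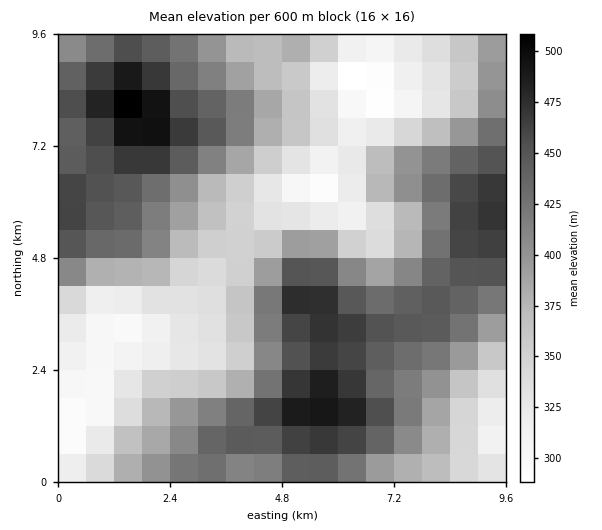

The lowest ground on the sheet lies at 280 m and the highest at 515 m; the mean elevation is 395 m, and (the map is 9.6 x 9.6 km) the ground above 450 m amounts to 18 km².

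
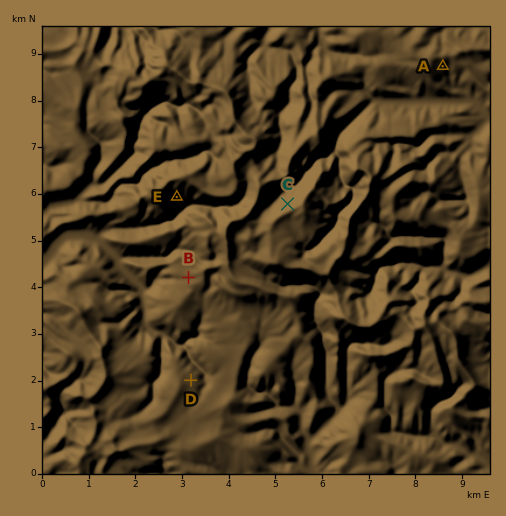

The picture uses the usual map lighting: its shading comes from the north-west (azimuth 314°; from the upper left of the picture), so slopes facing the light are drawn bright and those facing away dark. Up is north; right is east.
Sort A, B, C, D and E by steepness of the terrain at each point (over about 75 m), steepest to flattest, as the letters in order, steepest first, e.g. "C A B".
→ C E A B D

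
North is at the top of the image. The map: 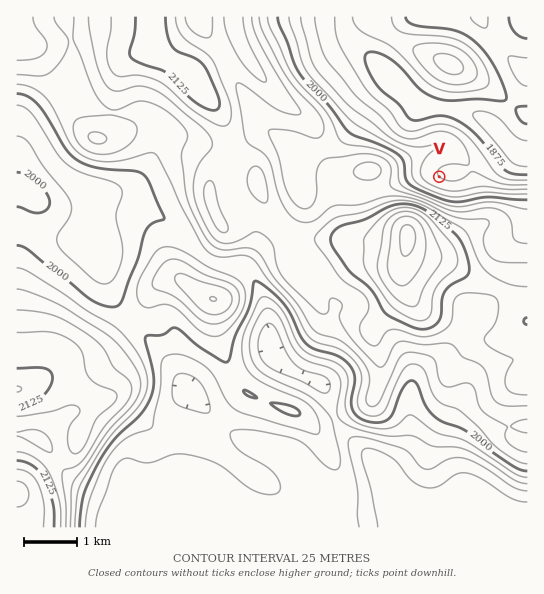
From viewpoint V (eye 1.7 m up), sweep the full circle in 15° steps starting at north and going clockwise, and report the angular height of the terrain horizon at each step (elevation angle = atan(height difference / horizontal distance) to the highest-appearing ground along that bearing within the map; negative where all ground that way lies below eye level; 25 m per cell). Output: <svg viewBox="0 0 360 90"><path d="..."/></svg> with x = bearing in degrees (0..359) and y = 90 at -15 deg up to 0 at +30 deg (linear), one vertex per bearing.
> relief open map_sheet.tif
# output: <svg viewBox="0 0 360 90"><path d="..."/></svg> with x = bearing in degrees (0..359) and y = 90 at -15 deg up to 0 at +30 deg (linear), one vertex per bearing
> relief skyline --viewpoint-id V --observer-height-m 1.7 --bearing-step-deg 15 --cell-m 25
<svg viewBox="0 0 360 90"><path d="M0 55l15 1 15 2 15 1 15 1 15 0 15 0 15-5 15-7 15-4 15-3 15-4 15-4 15-5 15-2 15 4 15 8 15 6 15 1 15 1 15 5 15 2 15 1 15 1"/></svg>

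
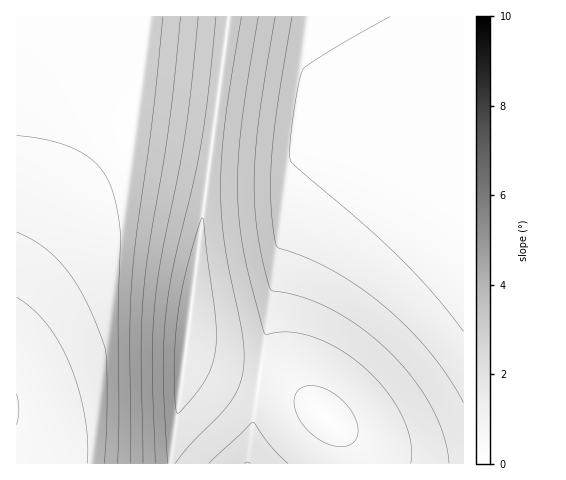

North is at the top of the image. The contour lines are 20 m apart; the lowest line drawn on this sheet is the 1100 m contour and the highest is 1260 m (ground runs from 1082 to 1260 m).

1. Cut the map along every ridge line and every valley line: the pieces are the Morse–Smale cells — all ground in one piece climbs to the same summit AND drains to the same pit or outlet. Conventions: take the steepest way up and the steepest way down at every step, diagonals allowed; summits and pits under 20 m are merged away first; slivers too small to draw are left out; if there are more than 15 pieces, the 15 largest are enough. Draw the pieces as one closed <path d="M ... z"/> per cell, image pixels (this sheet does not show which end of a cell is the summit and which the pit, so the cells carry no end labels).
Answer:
<path d="M463 16l-235 1-42 339 43 17 47 9 22 11 22 17 19 20 8 17 2 17 115-1z"/><path d="M228 16l-212 1 1 447 154-1 56-429z"/><path d="M186 354l-14 110 176-1-1-16-8-17-38-35-22-11-50-11-39-14z"/>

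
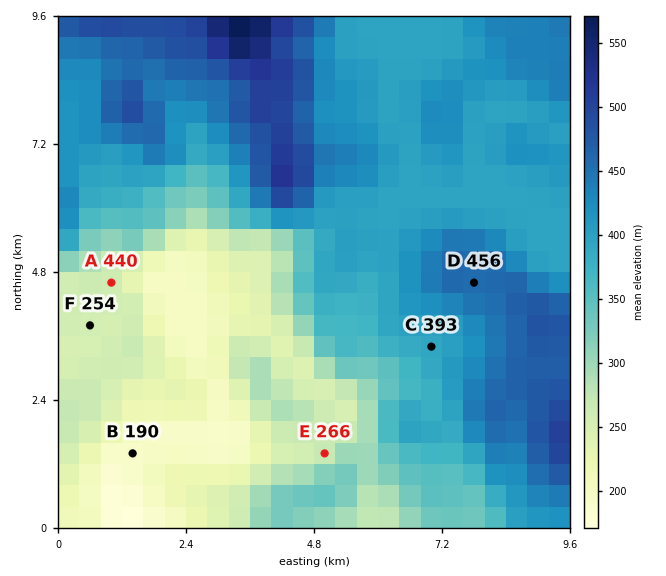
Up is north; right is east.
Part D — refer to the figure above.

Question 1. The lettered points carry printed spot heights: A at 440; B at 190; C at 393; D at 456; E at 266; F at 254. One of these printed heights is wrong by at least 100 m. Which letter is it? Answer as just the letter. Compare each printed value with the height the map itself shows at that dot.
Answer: A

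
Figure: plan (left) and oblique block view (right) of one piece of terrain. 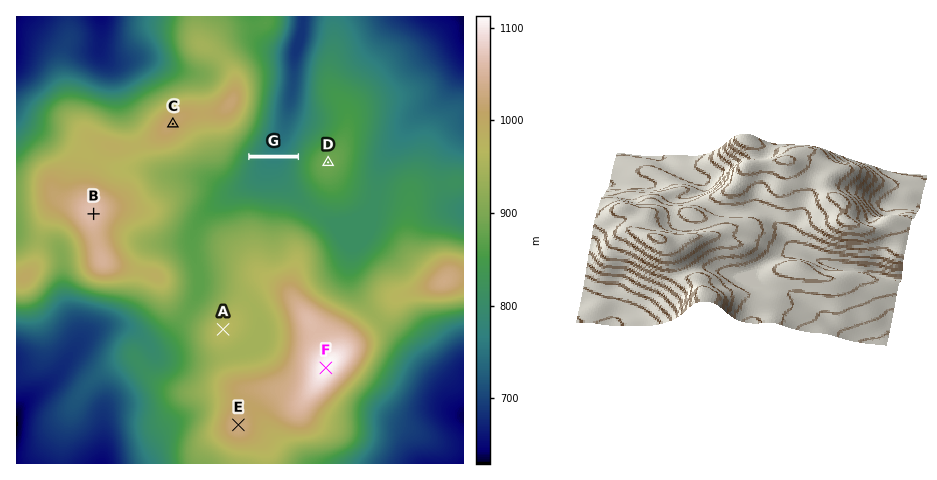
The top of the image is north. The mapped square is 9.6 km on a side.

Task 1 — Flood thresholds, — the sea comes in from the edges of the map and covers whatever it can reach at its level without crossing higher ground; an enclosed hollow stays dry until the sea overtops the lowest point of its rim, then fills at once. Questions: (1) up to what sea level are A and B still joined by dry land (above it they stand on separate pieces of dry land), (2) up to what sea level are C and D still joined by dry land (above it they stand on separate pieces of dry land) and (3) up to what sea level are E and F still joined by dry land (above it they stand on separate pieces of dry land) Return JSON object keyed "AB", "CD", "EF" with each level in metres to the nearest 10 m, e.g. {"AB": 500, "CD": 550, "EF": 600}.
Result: {"AB": 880, "CD": 820, "EF": 1010}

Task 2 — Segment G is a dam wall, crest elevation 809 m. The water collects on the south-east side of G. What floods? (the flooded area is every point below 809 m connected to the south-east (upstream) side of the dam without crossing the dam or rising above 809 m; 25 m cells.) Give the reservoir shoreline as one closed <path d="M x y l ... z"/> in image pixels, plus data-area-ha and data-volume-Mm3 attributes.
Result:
<path d="M297 158l-48 0-7 17-1 12 4 4 11 3 38 4 3-3 0-8-2-9 2-20z" data-area-ha="89" data-volume-Mm3="13.50"/>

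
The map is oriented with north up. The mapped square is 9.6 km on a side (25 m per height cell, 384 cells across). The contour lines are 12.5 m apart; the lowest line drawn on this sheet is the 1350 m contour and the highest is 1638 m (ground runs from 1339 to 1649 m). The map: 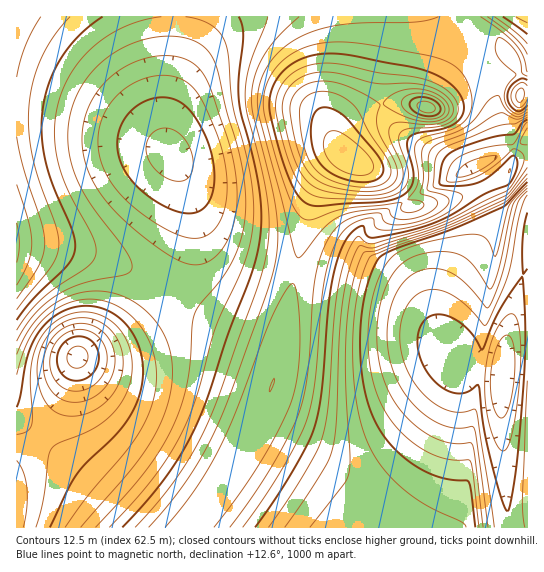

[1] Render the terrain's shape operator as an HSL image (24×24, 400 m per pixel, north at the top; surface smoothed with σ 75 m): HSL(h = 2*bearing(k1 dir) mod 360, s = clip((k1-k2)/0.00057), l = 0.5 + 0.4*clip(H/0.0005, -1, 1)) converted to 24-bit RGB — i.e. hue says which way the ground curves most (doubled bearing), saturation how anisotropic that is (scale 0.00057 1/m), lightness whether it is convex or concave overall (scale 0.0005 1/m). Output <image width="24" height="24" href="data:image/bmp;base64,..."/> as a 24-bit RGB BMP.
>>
<image width="24" height="24" href="data:image/bmp;base64,Qk32BgAAAAAAADYAAAAoAAAAGAAAABgAAAABABgAAAAAAMAGAAATCwAAEwsAAAAAAAAAAAAAgY5xeoxxcYlwcId0c4N5gn17kXeBoXOCp3KBn3aAjHyAeISDb4eFb4aFdYSEeoGBfYCBfYSFe4WKeoGLfIyQ0OVXQiuWQyiffJBweIxzdIl1coZ4cYV6dIJ8g3t9lHZ+pHJ9p3N7mnh8h31/c4WFboaHcYSFd4SFeIqJeYyMeYeMeIGLeZOJ5NtSOCqXOCuZb5Nuc413dol9doWAc4R/coJ+d4B+hnp8mXR5pnJ2o3R2knp7e4OEb4SHboeJcI6LdY6Kd4yLd4iLdoCLeneQ5MRSNCmXOy6WaZh4cJGDdouKeICHd32DdYCBdIB+eX98jHh4n3Rzp3RznXl3iH59dIWGa5CMbZGMco6KdouJdoiJdYCJdHWL47hWLyaXQy2WY5+FaJmUboOTdHKOgHWIfXiBdn9+dYB8goB6lHp2pHlzpHt0kn97eoqDbJGKa5CLcI2JdImGdoeHdH+FcXSF37RbJyGVRCiYXKaLXKKiYXibeGeWkm2RiXR/f3x5dYB7d4F7iYB6nX51pX90nIR5g499cI6Ga46Kb4uIdIaEd4OCdXuAcHGA2rNeHyKPNyKXVqZ7UZ6SVW6RfFyPlWN+kmxth4B1dYJ4coN+eoN6k4J4o4J0pI94lJV8douBbYuIboeHdIOCeH1+d3Z7dHB72LJbIi2JIByQW5tZT4ZjTmVscFdrjmZcmIJmj49xdId0cIaBdYSCioN7noZ2qpZ2nJV5fIp6cYeGb4GEdHx/eHZ7fHN6em5707BYJziQGCiLkJFicHRYTVhYUmVRe4xYjJ1ig5Vvc4x2b4mGcISHe4R8mYh3rJh0o5Z2i416dYKDcHqBcnR9e3J8fm97fm18x6haKkmkFTiNl2ZtiVt+VVF6T4WEV5trZaFkcJhwc4+AboqMbYCJeH2ElIh5rJhyqJZykot3eH6AcHN/cm99em9+f26Afm2BtJZjKcjKFEuVnWmXjVujWVOkU4WnXKifaaKJcpiFdJCLboSNa3mKc3eFkIR4q5ZwrJZvmIp0gXh6cW9/cWx/d22Aem6Bd3CDnIdv4dg8Flqfjm+cfmakYGCpYICqZ5mmb56cdZWSdYmOb3uManCKcG+FjX13qpJurpZsnYpwhHZ2dG9/cGx/cm6AcnCBcXaGdImP5dBZHGKjgHSWdW6ca3Cga3+gb4ucdI6Wd4mPdn6Lb3GJa2mIc22Fi3R0qY9ssZZpootsiXFvmkQsZIYqZ39WbX90boeBcI2J485qJGSeeniOdHaScnqUcn+UdISRd4SMeX6Id3aGdG+GcWiGd2qEiXF1qItps5RkqIRhkUl59yv37zWdh7wHKZIAJZsaXJNy4s1oMWWUe36HeH6Jdn6KdoCJeICHen6De3mCfXWCeW6EdmeEe2mDiG90p4Rmt4ZctGJJnUE+HocX6i6DzI7qp4PtI3T3AK8GiugAMZWbfoGBe4CCeYCCeX+Aen5/fHt9fnh9f3OAfGyCeGaDfWeDiG11onhltmhXuUVXs015l3WpIOZiAPVPL5L/smr/0mv//12tFrcAgYF8fX97e356e316fHt5fHh4fXZ5fnJ9e2uAeGWCfGeDh256l3Jupm12q3Wog429j73Rir3SdZO/MptcJHMSIcwA/2jq/5PYg355gH15fnx5fXt4fHl3fHd2fHV4fXF9eWuAdWWCeGiDhHSBjIV+hpeIha2ngMGvgbiipXJvpD5RlTM9glxOS4RACZEF/386hXx4gnp4f3l4fXh3fHd3fHd4fHV7eXF+dWqCcWSFc2qFeYCEfZZ7dqd4d7B0iatsoX1Vpik0sAYNt3wTMr5BT6iqYn6VntoAhnl3g3d3gXd5f3h6fXh6fHh8eXZ9c3GAaWiGYmOPZWuYeIaag6CVf6iDgqJ6l4V2pFWVpyDVn17/zOP/Wnn/RjbOfQjB/7ach3d3hXd6gnh8gXh9f3h+fHh+d3Z/cXWCaXWIYXuRYYubcKGhgaOVi5+PlI6MjHqVcmSjSorEQOqc3oAzyR53p0miBEK7/P7Nh3h6hnh8hHh/gniAgHmBfHiAd3iBc3qDbICIY4yPX5iOZJ9/bp9ujJt2k4l3jXV4hXV/dolrlZJVmmZLllhmkWeJbmmQVf8Sh3l8hnl/hXmBhHmDgHmDfHmCeHmCdn2EcISHaYyGY5J8YZhpcZpii5hlk4lojXpqiHdthnpth3lsh3BviXOAhnWLcLWkZ+Snhnp+hnqAhXqDhHqEgHqEfXqDeXqDeH2EdYSFcIiCa4x4Z49odZFmhZBnjYppin9th3twhXpzg3p2gXp5gHt8a7+qXue4oi92"/>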